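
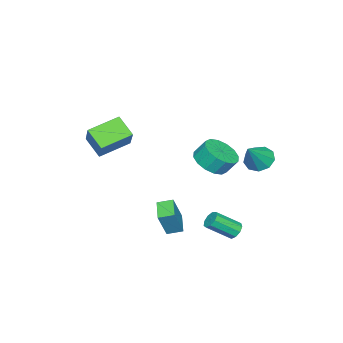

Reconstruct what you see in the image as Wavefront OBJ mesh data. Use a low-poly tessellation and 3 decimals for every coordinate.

v 2.225 -2.764 1.588
v 1.885 -3.808 2.504
v 0.718 -1.751 2.184
v 0.379 -2.796 3.1
v 3.381 -1.884 3.02
v 3.042 -2.929 3.936
v 1.875 -0.872 3.616
v 1.535 -1.916 4.532
v -3.941 3.601 0.208
v -3.313 3.292 -0.388
v -2.679 3.539 1.572
v -3.301 3.921 -0.37
v -3.589 4.4 -0.082
v -4.042 4.506 0.342
v -4.448 4.188 0.704
v -4.617 3.595 0.833
v -4.469 3.006 0.67
v -4.075 2.695 0.29
v -3.618 2.808 -0.127
v 0.765 3.147 2.116
v 1.569 3.817 1.847
v 1.378 4.403 2.734
v 0.575 3.733 3.004
v 1.113 4.033 1.606
v 0.922 4.619 2.494
v 0.564 4.012 1.502
v 0.373 4.598 2.389
v 0.069 3.76 1.563
v -0.122 4.345 2.45
v -0.239 3.343 1.771
v -0.43 3.928 2.659
v -0.278 2.873 2.073
v -0.469 3.459 2.96
v -0.038 2.477 2.386
v -0.229 3.063 3.273
v 0.418 2.261 2.626
v 0.227 2.847 3.514
v 0.967 2.282 2.731
v 0.776 2.868 3.618
v 1.462 2.535 2.67
v 1.271 3.12 3.557
v 1.77 2.952 2.461
v 1.579 3.537 3.349
v 1.809 3.421 2.16
v 1.618 4.007 3.047
v 2.594 1.514 -1.718
v 3.339 1.425 -0.137
v 2.195 2.275 -1.487
v 2.94 2.186 0.094
v 3.6 2.174 -2.154
v 4.345 2.085 -0.573
v 3.201 2.935 -1.923
v 3.946 2.846 -0.342
v 0.437 4.525 -2.891
v 0.625 4.239 -3.36
v 1.45 3.17 -2.378
v 1.263 3.455 -1.909
v 0.882 4.526 -3.263
v 1.707 3.456 -2.282
v 0.931 4.812 -2.993
v 1.756 3.742 -2.011
v 0.749 4.964 -2.675
v 1.574 3.894 -1.693
v 0.421 4.91 -2.458
v 1.246 3.84 -1.476
v 0.101 4.676 -2.443
v 0.926 3.606 -1.462
v -0.062 4.371 -2.638
v 0.764 3.302 -1.657
v 0.009 4.138 -2.952
v 0.834 3.069 -1.97
v 0.28 4.086 -3.237
v 1.106 3.017 -2.255
f 2 4 1
f 5 2 1
f 1 4 3
f 3 5 1
f 2 8 4
f 6 2 5
f 6 8 2
f 4 8 3
f 7 5 3
f 3 8 7
f 7 6 5
f 8 6 7
f 10 9 12
f 10 12 11
f 12 9 13
f 12 13 11
f 13 9 14
f 13 14 11
f 14 9 15
f 14 15 11
f 15 9 16
f 15 16 11
f 16 9 17
f 16 17 11
f 17 9 18
f 17 18 11
f 18 9 19
f 18 19 11
f 19 9 10
f 19 10 11
f 21 20 24
f 21 24 22
f 22 24 25
f 22 25 23
f 24 20 26
f 24 26 25
f 25 26 27
f 25 27 23
f 26 20 28
f 26 28 27
f 27 28 29
f 27 29 23
f 28 20 30
f 28 30 29
f 29 30 31
f 29 31 23
f 30 20 32
f 30 32 31
f 31 32 33
f 31 33 23
f 32 20 34
f 32 34 33
f 33 34 35
f 33 35 23
f 34 20 36
f 34 36 35
f 35 36 37
f 35 37 23
f 36 20 38
f 36 38 37
f 37 38 39
f 37 39 23
f 38 20 40
f 38 40 39
f 39 40 41
f 39 41 23
f 40 20 42
f 40 42 41
f 41 42 43
f 41 43 23
f 42 20 44
f 42 44 43
f 43 44 45
f 43 45 23
f 44 20 21
f 44 21 45
f 45 21 22
f 45 22 23
f 47 49 46
f 50 47 46
f 46 49 48
f 48 50 46
f 47 53 49
f 51 47 50
f 51 53 47
f 49 53 48
f 52 50 48
f 48 53 52
f 52 51 50
f 53 51 52
f 55 54 58
f 55 58 56
f 56 58 59
f 56 59 57
f 58 54 60
f 58 60 59
f 59 60 61
f 59 61 57
f 60 54 62
f 60 62 61
f 61 62 63
f 61 63 57
f 62 54 64
f 62 64 63
f 63 64 65
f 63 65 57
f 64 54 66
f 64 66 65
f 65 66 67
f 65 67 57
f 66 54 68
f 66 68 67
f 67 68 69
f 67 69 57
f 68 54 70
f 68 70 69
f 69 70 71
f 69 71 57
f 70 54 72
f 70 72 71
f 71 72 73
f 71 73 57
f 72 54 55
f 72 55 73
f 73 55 56
f 73 56 57



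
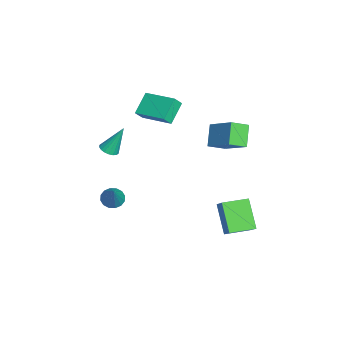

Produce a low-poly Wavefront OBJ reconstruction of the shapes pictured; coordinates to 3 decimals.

v -1.47 -2.982 -4.434
v -0.94 -3.188 -4.842
v -0.27 -2.878 -2.926
v -0.941 -2.826 -4.865
v -1.085 -2.507 -4.774
v -1.331 -2.314 -4.591
v -1.615 -2.301 -4.366
v -1.86 -2.47 -4.159
v -2 -2.777 -4.026
v -1.999 -3.138 -4.002
v -1.855 -3.458 -4.094
v -1.609 -3.65 -4.277
v -1.325 -3.664 -4.502
v -1.08 -3.494 -4.709
v 3.241 3.09 -3.64
v 1.966 2.712 -2.201
v 2.83 4.522 -3.628
v 1.555 4.144 -2.188
v 4.125 3.336 -2.792
v 2.85 2.958 -1.352
v 3.714 4.768 -2.779
v 2.439 4.39 -1.34
v -3.349 -1.318 0.992
v -4.392 -0.74 1.935
v -2.124 0.282 1.367
v -3.167 0.86 2.31
v -3.013 -1.72 1.61
v -4.056 -1.142 2.553
v -1.788 -0.12 1.985
v -2.831 0.458 2.928
v -3.555 2.304 -1.581
v -4.6 2.445 -0.5
v -3.948 3.305 -2.091
v -4.992 3.446 -1.01
v -2.168 3.454 -0.39
v -3.212 3.595 0.691
v -2.56 4.455 -0.9
v -3.605 4.596 0.181
v -2.256 -3.163 -0.873
v -1.708 -2.933 -0.951
v -2.364 -2.337 0.813
v -1.866 -2.744 -1.053
v -2.102 -2.638 -1.12
v -2.369 -2.636 -1.138
v -2.613 -2.738 -1.103
v -2.787 -2.925 -1.023
v -2.855 -3.158 -0.913
v -2.805 -3.393 -0.795
v -2.647 -3.581 -0.693
v -2.411 -3.687 -0.626
v -2.144 -3.689 -0.608
v -1.9 -3.587 -0.643
v -1.726 -3.4 -0.723
v -1.658 -3.167 -0.833
f 2 1 4
f 2 4 3
f 4 1 5
f 4 5 3
f 5 1 6
f 5 6 3
f 6 1 7
f 6 7 3
f 7 1 8
f 7 8 3
f 8 1 9
f 8 9 3
f 9 1 10
f 9 10 3
f 10 1 11
f 10 11 3
f 11 1 12
f 11 12 3
f 12 1 13
f 12 13 3
f 13 1 14
f 13 14 3
f 14 1 2
f 14 2 3
f 16 18 15
f 19 16 15
f 15 18 17
f 17 19 15
f 16 22 18
f 20 16 19
f 20 22 16
f 18 22 17
f 21 19 17
f 17 22 21
f 21 20 19
f 22 20 21
f 24 26 23
f 27 24 23
f 23 26 25
f 25 27 23
f 24 30 26
f 28 24 27
f 28 30 24
f 26 30 25
f 29 27 25
f 25 30 29
f 29 28 27
f 30 28 29
f 32 34 31
f 35 32 31
f 31 34 33
f 33 35 31
f 32 38 34
f 36 32 35
f 36 38 32
f 34 38 33
f 37 35 33
f 33 38 37
f 37 36 35
f 38 36 37
f 40 39 42
f 40 42 41
f 42 39 43
f 42 43 41
f 43 39 44
f 43 44 41
f 44 39 45
f 44 45 41
f 45 39 46
f 45 46 41
f 46 39 47
f 46 47 41
f 47 39 48
f 47 48 41
f 48 39 49
f 48 49 41
f 49 39 50
f 49 50 41
f 50 39 51
f 50 51 41
f 51 39 52
f 51 52 41
f 52 39 53
f 52 53 41
f 53 39 54
f 53 54 41
f 54 39 40
f 54 40 41



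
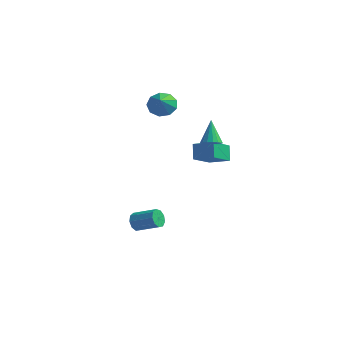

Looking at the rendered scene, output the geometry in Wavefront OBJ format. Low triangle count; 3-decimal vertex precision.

v -1.653 -0.636 -4.238
v -1.402 -1.007 -4.666
v -0.075 -0.796 -4.07
v -0.327 -0.424 -3.642
v -1.403 -0.606 -4.805
v -0.077 -0.395 -4.208
v -1.522 -0.219 -4.678
v -0.195 -0.008 -4.082
v -1.702 -0.027 -4.346
v -0.375 0.184 -3.749
v -1.859 -0.12 -3.963
v -0.533 0.092 -3.366
v -1.92 -0.454 -3.709
v -0.594 -0.242 -3.112
v -1.856 -0.873 -3.703
v -0.53 -0.662 -3.106
v -1.697 -1.181 -3.947
v -0.371 -0.97 -3.35
v -1.518 -1.234 -4.328
v -0.191 -1.023 -3.731
v 1.784 1.458 1.846
v 2.116 1.067 2.177
v 1.336 2.182 3.154
v 2.302 1.286 2.119
v 2.368 1.543 1.999
v 2.301 1.782 1.844
v 2.116 1.946 1.69
v 1.854 1.998 1.571
v 1.576 1.927 1.516
v 1.346 1.748 1.536
v 1.217 1.503 1.627
v 1.217 1.248 1.769
v 1.347 1.04 1.928
v 1.577 0.929 2.069
v 1.855 0.939 2.158
v 0.525 1.657 1.348
v 1.719 1.812 1.752
v 0.633 3.149 0.459
v 1.827 3.303 0.862
v 0.873 1.137 0.518
v 2.067 1.291 0.921
v 0.981 2.628 -0.372
v 2.175 2.783 0.032
v -1.893 2.417 3.402
v -1.274 2.212 2.857
v -1.487 1.583 4.178
v -1.092 2.632 3.215
v -1.285 2.953 3.66
v -1.762 3.022 3.984
v -2.301 2.809 4.036
v -2.648 2.412 3.792
v -2.642 2.018 3.364
v -2.286 1.811 2.955
v -1.745 1.887 2.754
f 2 1 5
f 2 5 3
f 3 5 6
f 3 6 4
f 5 1 7
f 5 7 6
f 6 7 8
f 6 8 4
f 7 1 9
f 7 9 8
f 8 9 10
f 8 10 4
f 9 1 11
f 9 11 10
f 10 11 12
f 10 12 4
f 11 1 13
f 11 13 12
f 12 13 14
f 12 14 4
f 13 1 15
f 13 15 14
f 14 15 16
f 14 16 4
f 15 1 17
f 15 17 16
f 16 17 18
f 16 18 4
f 17 1 19
f 17 19 18
f 18 19 20
f 18 20 4
f 19 1 2
f 19 2 20
f 20 2 3
f 20 3 4
f 22 21 24
f 22 24 23
f 24 21 25
f 24 25 23
f 25 21 26
f 25 26 23
f 26 21 27
f 26 27 23
f 27 21 28
f 27 28 23
f 28 21 29
f 28 29 23
f 29 21 30
f 29 30 23
f 30 21 31
f 30 31 23
f 31 21 32
f 31 32 23
f 32 21 33
f 32 33 23
f 33 21 34
f 33 34 23
f 34 21 35
f 34 35 23
f 35 21 22
f 35 22 23
f 37 39 36
f 40 37 36
f 36 39 38
f 38 40 36
f 37 43 39
f 41 37 40
f 41 43 37
f 39 43 38
f 42 40 38
f 38 43 42
f 42 41 40
f 43 41 42
f 45 44 47
f 45 47 46
f 47 44 48
f 47 48 46
f 48 44 49
f 48 49 46
f 49 44 50
f 49 50 46
f 50 44 51
f 50 51 46
f 51 44 52
f 51 52 46
f 52 44 53
f 52 53 46
f 53 44 54
f 53 54 46
f 54 44 45
f 54 45 46



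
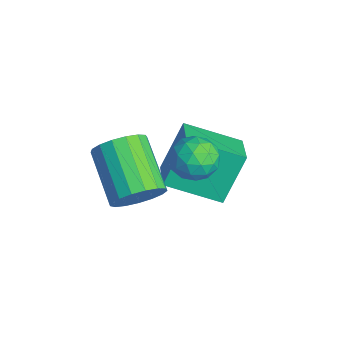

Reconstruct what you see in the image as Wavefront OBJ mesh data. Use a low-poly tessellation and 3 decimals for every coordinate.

v 1.347 -0.868 -3.327
v 0.925 0.04 -1.713
v 2.119 0.82 -4.074
v 1.697 1.728 -2.459
v 2.663 -1.228 -2.781
v 2.241 -0.32 -1.166
v 3.435 0.46 -3.527
v 3.013 1.368 -1.913
v 4.092 -2.448 -1.498
v 4.494 -2.789 -0.781
v 2.749 -2.833 0.175
v 2.348 -2.492 -0.542
v 4.517 -2.368 -0.72
v 2.772 -2.412 0.236
v 4.442 -1.965 -0.837
v 2.698 -2.009 0.119
v 4.288 -1.673 -1.106
v 2.543 -1.717 -0.15
v 4.088 -1.559 -1.465
v 2.344 -1.603 -0.508
v 3.89 -1.648 -1.831
v 2.145 -1.692 -0.874
v 3.738 -1.92 -2.121
v 1.993 -1.964 -1.164
v 3.667 -2.313 -2.268
v 1.922 -2.357 -1.312
v 3.693 -2.738 -2.239
v 1.949 -2.782 -1.283
v 3.811 -3.095 -2.04
v 2.067 -3.139 -1.084
v 3.994 -3.305 -1.717
v 2.249 -3.349 -0.761
v 4.199 -3.318 -1.344
v 2.454 -3.362 -0.388
v 4.379 -3.132 -1.006
v 2.635 -3.176 -0.05
v 2.837 -0.331 -0.4
v 3.42 0.24 -0.556
v 3.58 -1.26 -1.024
v 4.163 -0.689 -1.18
v 4.031 -0.946 -0.401
v 3.572 -0.372 -0.016
v 3.428 -0.648 -1.564
v 2.969 -0.074 -1.179
v 3.785 0.044 -1.276
v 4.158 -0.14 -0.557
v 2.842 -0.88 -1.023
v 3.215 -1.064 -0.304
v 3.063 0.037 -0.423
v 3.937 -1.057 -1.157
v 3.86 -1.207 -0.699
v 4.202 -0.872 -0.79
v 3.152 -0.323 -0.106
v 3.495 0.012 -0.197
v 3.855 -0.685 -0.106
v 3.505 -1.032 -1.383
v 3.848 -0.697 -1.474
v 2.798 -0.148 -0.79
v 3.14 0.187 -0.881
v 3.145 -0.335 -1.474
v 3.62 0.257 -0.938
v 4.057 -0.29 -1.305
v 3.625 -0.266 -1.531
v 3.355 0.072 -1.304
v 3.839 0.148 -0.515
v 4.277 -0.398 -0.882
v 4.199 -0.549 -0.424
v 3.929 -0.211 -0.198
v 4.054 0.033 -0.938
v 2.723 -0.622 -0.698
v 3.161 -1.168 -1.065
v 3.071 -0.809 -1.382
v 2.801 -0.471 -1.156
v 2.943 -0.73 -0.275
v 3.38 -1.277 -0.642
v 3.645 -1.092 -0.276
v 3.375 -0.754 -0.049
v 2.946 -1.053 -0.642
f 2 4 1
f 5 2 1
f 1 4 3
f 3 5 1
f 2 8 4
f 6 2 5
f 6 8 2
f 4 8 3
f 7 5 3
f 3 8 7
f 7 6 5
f 8 6 7
f 10 9 13
f 10 13 11
f 11 13 14
f 11 14 12
f 13 9 15
f 13 15 14
f 14 15 16
f 14 16 12
f 15 9 17
f 15 17 16
f 16 17 18
f 16 18 12
f 17 9 19
f 17 19 18
f 18 19 20
f 18 20 12
f 19 9 21
f 19 21 20
f 20 21 22
f 20 22 12
f 21 9 23
f 21 23 22
f 22 23 24
f 22 24 12
f 23 9 25
f 23 25 24
f 24 25 26
f 24 26 12
f 25 9 27
f 25 27 26
f 26 27 28
f 26 28 12
f 27 9 29
f 27 29 28
f 28 29 30
f 28 30 12
f 29 9 31
f 29 31 30
f 30 31 32
f 30 32 12
f 31 9 33
f 31 33 32
f 32 33 34
f 32 34 12
f 33 9 35
f 33 35 34
f 34 35 36
f 34 36 12
f 35 9 10
f 35 10 36
f 36 10 11
f 36 11 12
f 37 74 53
f 74 48 77
f 53 77 42
f 74 77 53
f 37 53 49
f 53 42 54
f 49 54 38
f 53 54 49
f 37 49 58
f 49 38 59
f 58 59 44
f 49 59 58
f 37 58 70
f 58 44 73
f 70 73 47
f 58 73 70
f 37 70 74
f 70 47 78
f 74 78 48
f 70 78 74
f 38 54 65
f 54 42 68
f 65 68 46
f 54 68 65
f 42 77 55
f 77 48 76
f 55 76 41
f 77 76 55
f 48 78 75
f 78 47 71
f 75 71 39
f 78 71 75
f 47 73 72
f 73 44 60
f 72 60 43
f 73 60 72
f 44 59 64
f 59 38 61
f 64 61 45
f 59 61 64
f 40 66 52
f 66 46 67
f 52 67 41
f 66 67 52
f 40 52 50
f 52 41 51
f 50 51 39
f 52 51 50
f 40 50 57
f 50 39 56
f 57 56 43
f 50 56 57
f 40 57 62
f 57 43 63
f 62 63 45
f 57 63 62
f 40 62 66
f 62 45 69
f 66 69 46
f 62 69 66
f 41 67 55
f 67 46 68
f 55 68 42
f 67 68 55
f 39 51 75
f 51 41 76
f 75 76 48
f 51 76 75
f 43 56 72
f 56 39 71
f 72 71 47
f 56 71 72
f 45 63 64
f 63 43 60
f 64 60 44
f 63 60 64
f 46 69 65
f 69 45 61
f 65 61 38
f 69 61 65



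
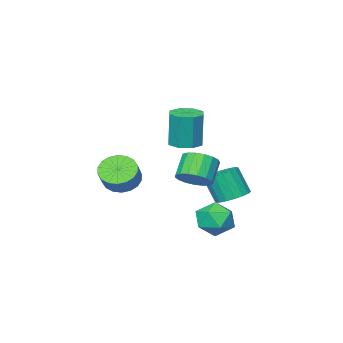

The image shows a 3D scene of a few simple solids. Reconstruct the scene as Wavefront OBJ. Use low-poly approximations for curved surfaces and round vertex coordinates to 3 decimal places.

v 2.398 1.896 1.372
v 3.177 2.304 1.341
v 3.201 2.413 3.378
v 2.422 2.004 3.408
v 2.659 2.734 1.324
v 2.683 2.843 3.361
v 1.989 2.674 1.335
v 2.012 2.783 3.372
v 1.558 2.157 1.367
v 1.581 2.266 3.404
v 1.619 1.487 1.402
v 1.643 1.596 3.439
v 2.137 1.057 1.419
v 2.161 1.166 3.456
v 2.808 1.117 1.408
v 2.831 1.226 3.445
v 3.239 1.634 1.376
v 3.262 1.743 3.413
v -0.436 2.221 -2.824
v 0.444 1.947 -3.095
v 0.715 1.305 -1.566
v -0.164 1.579 -1.296
v 0.51 2.34 -2.942
v 0.781 1.699 -1.413
v 0.388 2.71 -2.765
v 0.66 2.068 -1.237
v 0.104 2.983 -2.601
v 0.375 2.341 -1.072
v -0.287 3.104 -2.48
v -0.016 2.463 -0.951
v -0.708 3.051 -2.428
v -0.437 2.41 -0.899
v -1.075 2.834 -2.454
v -0.804 2.192 -0.925
v -1.315 2.495 -2.554
v -1.044 1.853 -1.025
v -1.381 2.101 -2.707
v -1.11 1.46 -1.178
v -1.26 1.732 -2.883
v -0.988 1.09 -1.355
v -0.975 1.459 -3.048
v -0.704 0.817 -1.519
v -0.584 1.337 -3.169
v -0.313 0.696 -1.64
v -0.163 1.39 -3.221
v 0.108 0.749 -1.692
v 0.204 1.608 -3.195
v 0.475 0.966 -1.666
v 1.802 1.838 -1.23
v 2.546 1.331 -0.869
v 1.701 0.876 0.232
v 0.958 1.382 -0.13
v 2.586 1.747 -0.666
v 1.741 1.291 0.434
v 2.447 2.183 -0.593
v 1.602 1.728 0.508
v 2.159 2.541 -0.665
v 1.314 2.086 0.435
v 1.79 2.737 -0.867
v 0.945 2.282 0.233
v 1.424 2.727 -1.153
v 0.579 2.272 -0.052
v 1.145 2.514 -1.456
v 0.3 2.059 -0.355
v 1.016 2.145 -1.707
v 0.171 1.69 -0.607
v 1.067 1.706 -1.849
v 0.222 1.251 -0.749
v 1.287 1.297 -1.849
v 0.442 0.842 -0.749
v 1.625 1.012 -1.708
v 0.78 0.557 -0.608
v 2.004 0.916 -1.457
v 1.159 0.461 -0.357
v 2.336 1.031 -1.154
v 1.491 0.576 -0.054
v 3.605 -1.555 -1.654
v 4.451 -1.767 -2.184
v 5.18 -1.176 -1.255
v 4.335 -0.965 -0.726
v 4.329 -1.361 -2.346
v 5.058 -0.77 -1.418
v 4.064 -0.993 -2.372
v 4.793 -0.403 -1.443
v 3.708 -0.737 -2.255
v 4.437 -0.147 -1.326
v 3.331 -0.643 -2.019
v 4.06 -0.053 -1.091
v 3.009 -0.73 -1.711
v 3.738 -0.139 -0.783
v 2.805 -0.98 -1.392
v 3.534 -0.389 -0.463
v 2.76 -1.344 -1.125
v 3.489 -0.753 -0.196
v 2.882 -1.75 -0.962
v 3.611 -1.159 -0.034
v 3.147 -2.117 -0.937
v 3.876 -1.527 -0.008
v 3.503 -2.373 -1.054
v 4.232 -1.783 -0.125
v 3.88 -2.467 -1.289
v 4.609 -1.877 -0.361
v 4.202 -2.381 -1.597
v 4.931 -1.79 -0.669
v 4.406 -2.131 -1.917
v 5.135 -1.54 -0.988
v 0.14 2.779 -3.513
v 0.896 3.545 -3.15
v 1.464 1.915 -4.45
v 2.22 2.681 -4.087
v 1.767 1.94 -3.356
v 0.949 2.474 -2.777
v 1.411 2.986 -4.823
v 0.593 3.52 -4.244
v 1.681 3.673 -3.96
v 1.902 3.026 -3.053
v 0.458 2.434 -4.547
v 0.679 1.787 -3.64
f 2 1 5
f 2 5 3
f 3 5 6
f 3 6 4
f 5 1 7
f 5 7 6
f 6 7 8
f 6 8 4
f 7 1 9
f 7 9 8
f 8 9 10
f 8 10 4
f 9 1 11
f 9 11 10
f 10 11 12
f 10 12 4
f 11 1 13
f 11 13 12
f 12 13 14
f 12 14 4
f 13 1 15
f 13 15 14
f 14 15 16
f 14 16 4
f 15 1 17
f 15 17 16
f 16 17 18
f 16 18 4
f 17 1 2
f 17 2 18
f 18 2 3
f 18 3 4
f 20 19 23
f 20 23 21
f 21 23 24
f 21 24 22
f 23 19 25
f 23 25 24
f 24 25 26
f 24 26 22
f 25 19 27
f 25 27 26
f 26 27 28
f 26 28 22
f 27 19 29
f 27 29 28
f 28 29 30
f 28 30 22
f 29 19 31
f 29 31 30
f 30 31 32
f 30 32 22
f 31 19 33
f 31 33 32
f 32 33 34
f 32 34 22
f 33 19 35
f 33 35 34
f 34 35 36
f 34 36 22
f 35 19 37
f 35 37 36
f 36 37 38
f 36 38 22
f 37 19 39
f 37 39 38
f 38 39 40
f 38 40 22
f 39 19 41
f 39 41 40
f 40 41 42
f 40 42 22
f 41 19 43
f 41 43 42
f 42 43 44
f 42 44 22
f 43 19 45
f 43 45 44
f 44 45 46
f 44 46 22
f 45 19 47
f 45 47 46
f 46 47 48
f 46 48 22
f 47 19 20
f 47 20 48
f 48 20 21
f 48 21 22
f 50 49 53
f 50 53 51
f 51 53 54
f 51 54 52
f 53 49 55
f 53 55 54
f 54 55 56
f 54 56 52
f 55 49 57
f 55 57 56
f 56 57 58
f 56 58 52
f 57 49 59
f 57 59 58
f 58 59 60
f 58 60 52
f 59 49 61
f 59 61 60
f 60 61 62
f 60 62 52
f 61 49 63
f 61 63 62
f 62 63 64
f 62 64 52
f 63 49 65
f 63 65 64
f 64 65 66
f 64 66 52
f 65 49 67
f 65 67 66
f 66 67 68
f 66 68 52
f 67 49 69
f 67 69 68
f 68 69 70
f 68 70 52
f 69 49 71
f 69 71 70
f 70 71 72
f 70 72 52
f 71 49 73
f 71 73 72
f 72 73 74
f 72 74 52
f 73 49 75
f 73 75 74
f 74 75 76
f 74 76 52
f 75 49 50
f 75 50 76
f 76 50 51
f 76 51 52
f 78 77 81
f 78 81 79
f 79 81 82
f 79 82 80
f 81 77 83
f 81 83 82
f 82 83 84
f 82 84 80
f 83 77 85
f 83 85 84
f 84 85 86
f 84 86 80
f 85 77 87
f 85 87 86
f 86 87 88
f 86 88 80
f 87 77 89
f 87 89 88
f 88 89 90
f 88 90 80
f 89 77 91
f 89 91 90
f 90 91 92
f 90 92 80
f 91 77 93
f 91 93 92
f 92 93 94
f 92 94 80
f 93 77 95
f 93 95 94
f 94 95 96
f 94 96 80
f 95 77 97
f 95 97 96
f 96 97 98
f 96 98 80
f 97 77 99
f 97 99 98
f 98 99 100
f 98 100 80
f 99 77 101
f 99 101 100
f 100 101 102
f 100 102 80
f 101 77 103
f 101 103 102
f 102 103 104
f 102 104 80
f 103 77 105
f 103 105 104
f 104 105 106
f 104 106 80
f 105 77 78
f 105 78 106
f 106 78 79
f 106 79 80
f 107 118 112
f 107 112 108
f 107 108 114
f 107 114 117
f 107 117 118
f 108 112 116
f 112 118 111
f 118 117 109
f 117 114 113
f 114 108 115
f 110 116 111
f 110 111 109
f 110 109 113
f 110 113 115
f 110 115 116
f 111 116 112
f 109 111 118
f 113 109 117
f 115 113 114
f 116 115 108



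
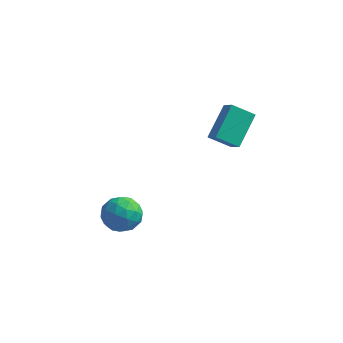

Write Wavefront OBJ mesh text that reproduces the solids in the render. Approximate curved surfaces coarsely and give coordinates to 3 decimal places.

v 2.174 0.758 1.499
v 2.755 0.331 2.003
v 2.261 2.27 2.68
v 2.842 1.843 3.184
v 3.118 1.237 0.816
v 3.699 0.81 1.32
v 3.205 2.749 1.997
v 3.786 2.322 2.501
v -1.977 -1.687 -3.572
v -1.463 -1.051 -4.199
v -0.617 -1.849 -2.621
v -0.103 -1.213 -3.248
v -0.864 -0.849 -2.656
v -1.705 -0.749 -3.243
v -0.375 -2.151 -3.577
v -1.216 -2.051 -4.164
v -0.474 -1.337 -4.202
v -0.776 -0.533 -3.633
v -1.304 -2.367 -3.187
v -1.606 -1.563 -2.618
v -1.84 -1.355 -3.968
v -0.24 -1.545 -2.852
v -0.688 -1.332 -2.503
v -0.386 -0.957 -2.872
v -1.981 -1.178 -3.407
v -1.68 -0.804 -3.775
v -1.327 -0.685 -2.869
v -0.4 -2.096 -3.045
v -0.099 -1.722 -3.413
v -1.694 -1.943 -3.948
v -1.392 -1.568 -4.317
v -0.753 -2.215 -3.951
v -0.956 -1.149 -4.339
v -0.156 -1.244 -3.78
v -0.316 -1.795 -3.973
v -0.811 -1.737 -4.319
v -1.134 -0.676 -4.004
v -0.334 -0.771 -3.446
v -0.781 -0.558 -3.098
v -1.275 -0.499 -3.443
v -0.552 -0.845 -4.006
v -1.746 -2.129 -3.374
v -0.946 -2.224 -2.816
v -0.805 -2.401 -3.377
v -1.299 -2.342 -3.722
v -1.924 -1.656 -3.04
v -1.124 -1.751 -2.481
v -1.269 -1.163 -2.501
v -1.764 -1.105 -2.847
v -1.528 -2.055 -2.814
f 2 4 1
f 5 2 1
f 1 4 3
f 3 5 1
f 2 8 4
f 6 2 5
f 6 8 2
f 4 8 3
f 7 5 3
f 3 8 7
f 7 6 5
f 8 6 7
f 9 46 25
f 46 20 49
f 25 49 14
f 46 49 25
f 9 25 21
f 25 14 26
f 21 26 10
f 25 26 21
f 9 21 30
f 21 10 31
f 30 31 16
f 21 31 30
f 9 30 42
f 30 16 45
f 42 45 19
f 30 45 42
f 9 42 46
f 42 19 50
f 46 50 20
f 42 50 46
f 10 26 37
f 26 14 40
f 37 40 18
f 26 40 37
f 14 49 27
f 49 20 48
f 27 48 13
f 49 48 27
f 20 50 47
f 50 19 43
f 47 43 11
f 50 43 47
f 19 45 44
f 45 16 32
f 44 32 15
f 45 32 44
f 16 31 36
f 31 10 33
f 36 33 17
f 31 33 36
f 12 38 24
f 38 18 39
f 24 39 13
f 38 39 24
f 12 24 22
f 24 13 23
f 22 23 11
f 24 23 22
f 12 22 29
f 22 11 28
f 29 28 15
f 22 28 29
f 12 29 34
f 29 15 35
f 34 35 17
f 29 35 34
f 12 34 38
f 34 17 41
f 38 41 18
f 34 41 38
f 13 39 27
f 39 18 40
f 27 40 14
f 39 40 27
f 11 23 47
f 23 13 48
f 47 48 20
f 23 48 47
f 15 28 44
f 28 11 43
f 44 43 19
f 28 43 44
f 17 35 36
f 35 15 32
f 36 32 16
f 35 32 36
f 18 41 37
f 41 17 33
f 37 33 10
f 41 33 37



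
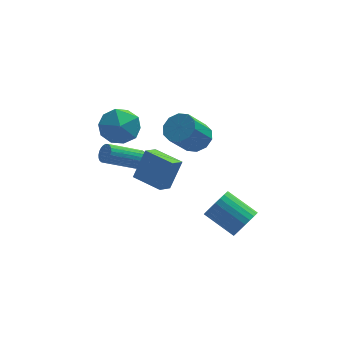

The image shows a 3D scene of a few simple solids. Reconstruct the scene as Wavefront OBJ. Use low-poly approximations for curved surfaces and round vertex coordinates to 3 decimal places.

v 2.14 2.366 2.724
v 2.641 2.845 3.314
v 1.721 2.093 4.706
v 1.22 1.614 4.116
v 2.188 3.152 3.181
v 1.269 2.399 4.573
v 1.717 3.158 2.873
v 0.798 2.406 4.265
v 1.408 2.862 2.509
v 0.488 2.11 3.901
v 1.378 2.377 2.227
v 0.458 1.624 3.619
v 1.639 1.887 2.134
v 0.719 1.135 3.526
v 2.091 1.581 2.267
v 1.172 0.828 3.659
v 2.562 1.574 2.575
v 1.643 0.822 3.967
v 2.872 1.87 2.939
v 1.952 1.118 4.331
v 2.902 2.356 3.221
v 1.982 1.603 4.613
v -2.335 4.17 3.397
v -1.568 4.238 2.411
v -1.592 2.342 3.849
v -0.825 2.41 2.863
v -0.642 3.156 3.85
v -1.101 4.286 3.571
v -2.059 2.294 2.689
v -2.518 3.424 2.41
v -1.397 3.078 1.973
v -0.522 3.611 2.691
v -2.638 2.969 3.569
v -1.763 3.502 4.287
v 3.991 -2.854 0.309
v 4.504 -2.805 1.009
v 3.183 -1.857 1.912
v 2.669 -1.906 1.211
v 4.593 -2.523 0.842
v 3.271 -1.575 1.745
v 4.59 -2.291 0.594
v 3.268 -1.343 1.497
v 4.495 -2.145 0.303
v 3.173 -1.197 1.206
v 4.324 -2.107 0.012
v 3.002 -1.159 0.915
v 4.102 -2.182 -0.233
v 2.78 -1.235 0.669
v 3.863 -2.36 -0.396
v 2.542 -1.413 0.506
v 3.644 -2.613 -0.452
v 2.322 -1.666 0.451
v 3.477 -2.903 -0.392
v 2.156 -1.955 0.511
v 3.389 -3.185 -0.225
v 2.067 -2.237 0.678
v 3.392 -3.417 0.023
v 2.07 -2.469 0.926
v 3.487 -3.563 0.314
v 2.165 -2.615 1.217
v 3.658 -3.601 0.605
v 2.336 -2.653 1.508
v 3.88 -3.525 0.851
v 2.558 -2.578 1.753
v 4.118 -3.347 1.014
v 2.797 -2.4 1.916
v 4.338 -3.094 1.069
v 3.016 -2.147 1.972
v -0.571 3.958 -0.028
v -0.385 4.251 0.437
v -2.144 3.756 1.452
v -2.329 3.462 0.988
v -0.496 4.413 0.324
v -2.254 3.917 1.339
v -0.618 4.506 0.157
v -2.377 4.01 1.173
v -0.733 4.515 -0.037
v -2.492 4.019 0.978
v -0.824 4.439 -0.231
v -2.582 3.943 0.785
v -0.875 4.29 -0.393
v -2.634 3.794 0.622
v -0.881 4.09 -0.5
v -2.639 3.595 0.516
v -0.839 3.871 -0.535
v -2.597 3.375 0.481
v -0.756 3.664 -0.492
v -2.515 3.169 0.523
v -0.646 3.503 -0.379
v -2.404 3.007 0.636
v -0.523 3.41 -0.213
v -2.282 2.914 0.803
v -0.408 3.401 -0.018
v -2.167 2.905 0.997
v -0.318 3.477 0.175
v -2.076 2.981 1.191
v -0.266 3.626 0.338
v -2.025 3.13 1.353
v -0.261 3.825 0.444
v -2.019 3.33 1.46
v -0.303 4.045 0.479
v -2.061 3.549 1.495
v -1.197 -0.929 2.603
v -0.567 -0.434 4.103
v -0.663 -0.301 2.172
v -0.034 0.194 3.672
v -0.006 -2.034 2.468
v 0.623 -1.539 3.968
v 0.527 -1.406 2.037
v 1.157 -0.911 3.537
f 2 1 5
f 2 5 3
f 3 5 6
f 3 6 4
f 5 1 7
f 5 7 6
f 6 7 8
f 6 8 4
f 7 1 9
f 7 9 8
f 8 9 10
f 8 10 4
f 9 1 11
f 9 11 10
f 10 11 12
f 10 12 4
f 11 1 13
f 11 13 12
f 12 13 14
f 12 14 4
f 13 1 15
f 13 15 14
f 14 15 16
f 14 16 4
f 15 1 17
f 15 17 16
f 16 17 18
f 16 18 4
f 17 1 19
f 17 19 18
f 18 19 20
f 18 20 4
f 19 1 21
f 19 21 20
f 20 21 22
f 20 22 4
f 21 1 2
f 21 2 22
f 22 2 3
f 22 3 4
f 23 34 28
f 23 28 24
f 23 24 30
f 23 30 33
f 23 33 34
f 24 28 32
f 28 34 27
f 34 33 25
f 33 30 29
f 30 24 31
f 26 32 27
f 26 27 25
f 26 25 29
f 26 29 31
f 26 31 32
f 27 32 28
f 25 27 34
f 29 25 33
f 31 29 30
f 32 31 24
f 36 35 39
f 36 39 37
f 37 39 40
f 37 40 38
f 39 35 41
f 39 41 40
f 40 41 42
f 40 42 38
f 41 35 43
f 41 43 42
f 42 43 44
f 42 44 38
f 43 35 45
f 43 45 44
f 44 45 46
f 44 46 38
f 45 35 47
f 45 47 46
f 46 47 48
f 46 48 38
f 47 35 49
f 47 49 48
f 48 49 50
f 48 50 38
f 49 35 51
f 49 51 50
f 50 51 52
f 50 52 38
f 51 35 53
f 51 53 52
f 52 53 54
f 52 54 38
f 53 35 55
f 53 55 54
f 54 55 56
f 54 56 38
f 55 35 57
f 55 57 56
f 56 57 58
f 56 58 38
f 57 35 59
f 57 59 58
f 58 59 60
f 58 60 38
f 59 35 61
f 59 61 60
f 60 61 62
f 60 62 38
f 61 35 63
f 61 63 62
f 62 63 64
f 62 64 38
f 63 35 65
f 63 65 64
f 64 65 66
f 64 66 38
f 65 35 67
f 65 67 66
f 66 67 68
f 66 68 38
f 67 35 36
f 67 36 68
f 68 36 37
f 68 37 38
f 70 69 73
f 70 73 71
f 71 73 74
f 71 74 72
f 73 69 75
f 73 75 74
f 74 75 76
f 74 76 72
f 75 69 77
f 75 77 76
f 76 77 78
f 76 78 72
f 77 69 79
f 77 79 78
f 78 79 80
f 78 80 72
f 79 69 81
f 79 81 80
f 80 81 82
f 80 82 72
f 81 69 83
f 81 83 82
f 82 83 84
f 82 84 72
f 83 69 85
f 83 85 84
f 84 85 86
f 84 86 72
f 85 69 87
f 85 87 86
f 86 87 88
f 86 88 72
f 87 69 89
f 87 89 88
f 88 89 90
f 88 90 72
f 89 69 91
f 89 91 90
f 90 91 92
f 90 92 72
f 91 69 93
f 91 93 92
f 92 93 94
f 92 94 72
f 93 69 95
f 93 95 94
f 94 95 96
f 94 96 72
f 95 69 97
f 95 97 96
f 96 97 98
f 96 98 72
f 97 69 99
f 97 99 98
f 98 99 100
f 98 100 72
f 99 69 101
f 99 101 100
f 100 101 102
f 100 102 72
f 101 69 70
f 101 70 102
f 102 70 71
f 102 71 72
f 104 106 103
f 107 104 103
f 103 106 105
f 105 107 103
f 104 110 106
f 108 104 107
f 108 110 104
f 106 110 105
f 109 107 105
f 105 110 109
f 109 108 107
f 110 108 109



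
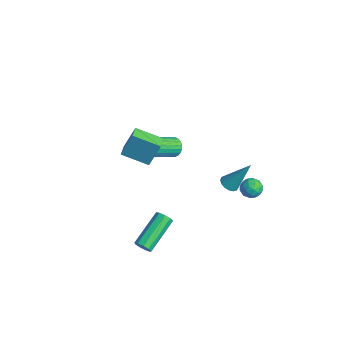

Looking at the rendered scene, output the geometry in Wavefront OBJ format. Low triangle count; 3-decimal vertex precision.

v 3.678 -4.821 -2.571
v 3.954 -4.916 -2.153
v 3.019 -3.234 -1.151
v 2.742 -3.139 -1.569
v 4.126 -4.696 -2.362
v 3.191 -3.014 -1.361
v 4.088 -4.535 -2.669
v 3.153 -2.852 -1.667
v 3.858 -4.507 -2.93
v 2.923 -2.825 -1.928
v 3.543 -4.627 -3.023
v 2.608 -2.944 -2.021
v 3.292 -4.837 -2.904
v 2.357 -3.155 -1.902
v 3.221 -5.04 -2.63
v 2.286 -3.358 -1.628
v 3.363 -5.141 -2.328
v 2.428 -3.458 -1.326
v 3.653 -5.092 -2.139
v 2.718 -3.409 -1.137
v 3.21 0.354 0.169
v 3.743 0.324 0.001
v 3.79 1.266 1.851
v 3.646 0.577 -0.103
v 3.431 0.77 -0.133
v 3.158 0.851 -0.083
v 2.898 0.799 0.035
v 2.722 0.628 0.189
v 2.676 0.383 0.337
v 2.774 0.13 0.44
v 2.988 -0.062 0.471
v 3.262 -0.144 0.421
v 3.521 -0.092 0.303
v 3.698 0.08 0.149
v -4.137 0.718 -3.143
v -3.489 0.84 -3.171
v -3.135 -0.816 -2.185
v -3.783 -0.938 -2.157
v -3.553 0.958 -2.951
v -3.199 -0.699 -1.964
v -3.706 1.039 -2.76
v -3.352 -0.618 -1.774
v -3.924 1.071 -2.627
v -3.57 -0.586 -1.641
v -4.175 1.049 -2.573
v -3.821 -0.607 -1.587
v -4.42 0.977 -2.606
v -4.066 -0.679 -1.62
v -4.622 0.866 -2.721
v -4.268 -0.79 -1.734
v -4.75 0.732 -2.9
v -4.396 -0.924 -1.913
v -4.785 0.596 -3.115
v -4.431 -1.06 -2.129
v -4.721 0.479 -3.336
v -4.367 -1.178 -2.349
v -4.568 0.398 -3.526
v -4.214 -1.259 -2.54
v -4.35 0.366 -3.659
v -3.996 -1.291 -2.673
v -4.099 0.387 -3.713
v -3.745 -1.269 -2.727
v -3.854 0.459 -3.68
v -3.5 -1.197 -2.694
v -3.652 0.57 -3.566
v -3.298 -1.086 -2.579
v -3.524 0.704 -3.387
v -3.17 -0.952 -2.4
v -2.11 -3.191 0.25
v -1.953 -2.571 1.717
v -1.168 -2.005 -0.352
v -1.011 -1.385 1.115
v -1.389 -3.695 0.385
v -1.232 -3.075 1.852
v -0.447 -2.509 -0.217
v -0.29 -1.889 1.25
v 1.251 3.07 -2.498
v 1.868 3.112 -2.764
v 1.352 1.988 -2.436
v 1.969 2.03 -2.702
v 1.853 2.264 -2.081
v 1.79 2.933 -2.12
v 1.43 2.167 -3.08
v 1.367 2.836 -3.119
v 1.979 2.555 -3.123
v 2.24 2.614 -2.506
v 0.98 2.486 -2.694
v 1.241 2.545 -2.077
v 1.55 3.186 -2.636
v 1.67 1.914 -2.564
v 1.601 2.051 -2.199
v 1.964 2.076 -2.355
v 1.505 3.081 -2.258
v 1.867 3.106 -2.414
v 1.858 2.607 -2.013
v 1.353 1.994 -2.786
v 1.715 2.019 -2.942
v 1.256 3.024 -2.845
v 1.619 3.049 -3.001
v 1.362 2.493 -3.187
v 1.978 2.883 -3.004
v 2.038 2.247 -2.967
v 1.721 2.328 -3.19
v 1.684 2.721 -3.212
v 2.132 2.918 -2.641
v 2.191 2.282 -2.604
v 2.123 2.42 -2.24
v 2.086 2.813 -2.262
v 2.197 2.591 -2.852
v 1.029 2.818 -2.596
v 1.088 2.182 -2.559
v 1.134 2.287 -2.938
v 1.097 2.68 -2.96
v 1.182 2.853 -2.233
v 1.242 2.217 -2.196
v 1.536 2.379 -1.988
v 1.499 2.772 -2.01
v 1.023 2.509 -2.348
f 2 1 5
f 2 5 3
f 3 5 6
f 3 6 4
f 5 1 7
f 5 7 6
f 6 7 8
f 6 8 4
f 7 1 9
f 7 9 8
f 8 9 10
f 8 10 4
f 9 1 11
f 9 11 10
f 10 11 12
f 10 12 4
f 11 1 13
f 11 13 12
f 12 13 14
f 12 14 4
f 13 1 15
f 13 15 14
f 14 15 16
f 14 16 4
f 15 1 17
f 15 17 16
f 16 17 18
f 16 18 4
f 17 1 19
f 17 19 18
f 18 19 20
f 18 20 4
f 19 1 2
f 19 2 20
f 20 2 3
f 20 3 4
f 22 21 24
f 22 24 23
f 24 21 25
f 24 25 23
f 25 21 26
f 25 26 23
f 26 21 27
f 26 27 23
f 27 21 28
f 27 28 23
f 28 21 29
f 28 29 23
f 29 21 30
f 29 30 23
f 30 21 31
f 30 31 23
f 31 21 32
f 31 32 23
f 32 21 33
f 32 33 23
f 33 21 34
f 33 34 23
f 34 21 22
f 34 22 23
f 36 35 39
f 36 39 37
f 37 39 40
f 37 40 38
f 39 35 41
f 39 41 40
f 40 41 42
f 40 42 38
f 41 35 43
f 41 43 42
f 42 43 44
f 42 44 38
f 43 35 45
f 43 45 44
f 44 45 46
f 44 46 38
f 45 35 47
f 45 47 46
f 46 47 48
f 46 48 38
f 47 35 49
f 47 49 48
f 48 49 50
f 48 50 38
f 49 35 51
f 49 51 50
f 50 51 52
f 50 52 38
f 51 35 53
f 51 53 52
f 52 53 54
f 52 54 38
f 53 35 55
f 53 55 54
f 54 55 56
f 54 56 38
f 55 35 57
f 55 57 56
f 56 57 58
f 56 58 38
f 57 35 59
f 57 59 58
f 58 59 60
f 58 60 38
f 59 35 61
f 59 61 60
f 60 61 62
f 60 62 38
f 61 35 63
f 61 63 62
f 62 63 64
f 62 64 38
f 63 35 65
f 63 65 64
f 64 65 66
f 64 66 38
f 65 35 67
f 65 67 66
f 66 67 68
f 66 68 38
f 67 35 36
f 67 36 68
f 68 36 37
f 68 37 38
f 70 72 69
f 73 70 69
f 69 72 71
f 71 73 69
f 70 76 72
f 74 70 73
f 74 76 70
f 72 76 71
f 75 73 71
f 71 76 75
f 75 74 73
f 76 74 75
f 77 114 93
f 114 88 117
f 93 117 82
f 114 117 93
f 77 93 89
f 93 82 94
f 89 94 78
f 93 94 89
f 77 89 98
f 89 78 99
f 98 99 84
f 89 99 98
f 77 98 110
f 98 84 113
f 110 113 87
f 98 113 110
f 77 110 114
f 110 87 118
f 114 118 88
f 110 118 114
f 78 94 105
f 94 82 108
f 105 108 86
f 94 108 105
f 82 117 95
f 117 88 116
f 95 116 81
f 117 116 95
f 88 118 115
f 118 87 111
f 115 111 79
f 118 111 115
f 87 113 112
f 113 84 100
f 112 100 83
f 113 100 112
f 84 99 104
f 99 78 101
f 104 101 85
f 99 101 104
f 80 106 92
f 106 86 107
f 92 107 81
f 106 107 92
f 80 92 90
f 92 81 91
f 90 91 79
f 92 91 90
f 80 90 97
f 90 79 96
f 97 96 83
f 90 96 97
f 80 97 102
f 97 83 103
f 102 103 85
f 97 103 102
f 80 102 106
f 102 85 109
f 106 109 86
f 102 109 106
f 81 107 95
f 107 86 108
f 95 108 82
f 107 108 95
f 79 91 115
f 91 81 116
f 115 116 88
f 91 116 115
f 83 96 112
f 96 79 111
f 112 111 87
f 96 111 112
f 85 103 104
f 103 83 100
f 104 100 84
f 103 100 104
f 86 109 105
f 109 85 101
f 105 101 78
f 109 101 105



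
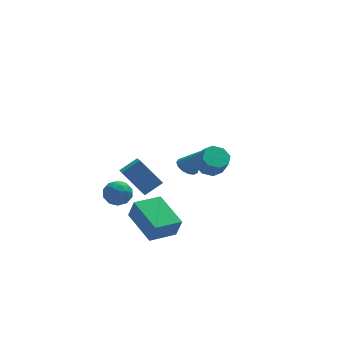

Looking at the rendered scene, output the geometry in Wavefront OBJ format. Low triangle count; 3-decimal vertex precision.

v -4.202 1.492 -0.726
v -3.808 2.087 -1.037
v -3.592 0.693 -1.483
v -3.198 1.288 -1.794
v -3.062 1.073 -1.058
v -3.44 1.568 -0.59
v -3.96 1.212 -1.93
v -4.338 1.707 -1.462
v -3.659 1.914 -1.781
v -3.104 1.828 -1.242
v -4.296 0.952 -1.278
v -3.741 0.866 -0.739
v -4.059 1.86 -0.815
v -3.341 0.92 -1.705
v -3.261 0.794 -1.272
v -3.03 1.144 -1.455
v -3.842 1.555 -0.553
v -3.611 1.904 -0.735
v -3.172 1.308 -0.748
v -3.789 0.876 -1.785
v -3.558 1.225 -1.967
v -4.37 1.636 -1.065
v -4.139 1.986 -1.248
v -4.228 1.472 -1.772
v -3.74 2.108 -1.435
v -3.381 1.638 -1.88
v -3.829 1.594 -1.96
v -4.051 1.884 -1.685
v -3.413 2.057 -1.119
v -3.054 1.587 -1.563
v -2.975 1.461 -1.131
v -3.197 1.752 -0.856
v -3.326 1.956 -1.556
v -4.346 1.193 -0.957
v -3.987 0.723 -1.401
v -4.203 1.028 -1.664
v -4.425 1.319 -1.389
v -4.019 1.142 -0.64
v -3.66 0.672 -1.085
v -3.349 0.896 -0.835
v -3.571 1.186 -0.56
v -4.074 0.824 -0.964
v -2.289 1.829 -1.912
v -3.26 2.594 -0.659
v -2.187 3.157 -2.644
v -3.159 3.922 -1.391
v -1.341 2.078 -1.329
v -2.313 2.843 -0.076
v -1.24 3.406 -2.061
v -2.211 4.171 -0.808
v -2.939 -2.583 -1.951
v -2.71 -2.847 -0.908
v -3.588 -0.757 -1.347
v -3.358 -1.021 -0.304
v -1.562 -2.039 -2.116
v -1.332 -2.303 -1.073
v -2.21 -0.213 -1.512
v -1.981 -0.477 -0.469
v -1.268 -3.086 3.278
v -0.845 -2.72 3.128
v -0.512 -3.434 4.562
v -1.06 -2.546 3.302
v -1.341 -2.543 3.468
v -1.599 -2.714 3.574
v -1.752 -3.002 3.586
v -1.752 -3.317 3.5
v -1.597 -3.559 3.344
v -1.338 -3.651 3.167
v -1.057 -3.564 3.025
v -0.843 -3.325 2.963
v -0.764 -3.01 3.002
v 1.352 3.622 -1.436
v 2.109 3.704 -1.554
v 2.304 3.221 -0.642
v 1.548 3.138 -0.524
v 1.875 4.16 -1.262
v 2.07 3.677 -0.351
v 1.335 4.3 -1.072
v 1.53 3.817 -0.161
v 0.805 4.043 -1.095
v 1 3.56 -0.184
v 0.596 3.539 -1.318
v 0.791 3.056 -0.406
v 0.83 3.083 -1.609
v 1.025 2.6 -0.698
v 1.37 2.943 -1.799
v 1.565 2.46 -0.888
v 1.9 3.2 -1.776
v 2.095 2.717 -0.865
f 1 38 17
f 38 12 41
f 17 41 6
f 38 41 17
f 1 17 13
f 17 6 18
f 13 18 2
f 17 18 13
f 1 13 22
f 13 2 23
f 22 23 8
f 13 23 22
f 1 22 34
f 22 8 37
f 34 37 11
f 22 37 34
f 1 34 38
f 34 11 42
f 38 42 12
f 34 42 38
f 2 18 29
f 18 6 32
f 29 32 10
f 18 32 29
f 6 41 19
f 41 12 40
f 19 40 5
f 41 40 19
f 12 42 39
f 42 11 35
f 39 35 3
f 42 35 39
f 11 37 36
f 37 8 24
f 36 24 7
f 37 24 36
f 8 23 28
f 23 2 25
f 28 25 9
f 23 25 28
f 4 30 16
f 30 10 31
f 16 31 5
f 30 31 16
f 4 16 14
f 16 5 15
f 14 15 3
f 16 15 14
f 4 14 21
f 14 3 20
f 21 20 7
f 14 20 21
f 4 21 26
f 21 7 27
f 26 27 9
f 21 27 26
f 4 26 30
f 26 9 33
f 30 33 10
f 26 33 30
f 5 31 19
f 31 10 32
f 19 32 6
f 31 32 19
f 3 15 39
f 15 5 40
f 39 40 12
f 15 40 39
f 7 20 36
f 20 3 35
f 36 35 11
f 20 35 36
f 9 27 28
f 27 7 24
f 28 24 8
f 27 24 28
f 10 33 29
f 33 9 25
f 29 25 2
f 33 25 29
f 44 46 43
f 47 44 43
f 43 46 45
f 45 47 43
f 44 50 46
f 48 44 47
f 48 50 44
f 46 50 45
f 49 47 45
f 45 50 49
f 49 48 47
f 50 48 49
f 52 54 51
f 55 52 51
f 51 54 53
f 53 55 51
f 52 58 54
f 56 52 55
f 56 58 52
f 54 58 53
f 57 55 53
f 53 58 57
f 57 56 55
f 58 56 57
f 60 59 62
f 60 62 61
f 62 59 63
f 62 63 61
f 63 59 64
f 63 64 61
f 64 59 65
f 64 65 61
f 65 59 66
f 65 66 61
f 66 59 67
f 66 67 61
f 67 59 68
f 67 68 61
f 68 59 69
f 68 69 61
f 69 59 70
f 69 70 61
f 70 59 71
f 70 71 61
f 71 59 60
f 71 60 61
f 73 72 76
f 73 76 74
f 74 76 77
f 74 77 75
f 76 72 78
f 76 78 77
f 77 78 79
f 77 79 75
f 78 72 80
f 78 80 79
f 79 80 81
f 79 81 75
f 80 72 82
f 80 82 81
f 81 82 83
f 81 83 75
f 82 72 84
f 82 84 83
f 83 84 85
f 83 85 75
f 84 72 86
f 84 86 85
f 85 86 87
f 85 87 75
f 86 72 88
f 86 88 87
f 87 88 89
f 87 89 75
f 88 72 73
f 88 73 89
f 89 73 74
f 89 74 75



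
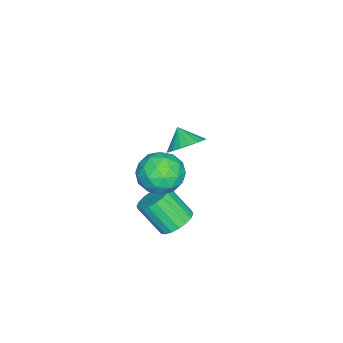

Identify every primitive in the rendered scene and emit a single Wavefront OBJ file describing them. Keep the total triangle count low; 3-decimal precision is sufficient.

v 3.67 0.686 4.253
v 4.392 0.347 3.415
v 2.248 -0.147 3.365
v 2.97 -0.486 2.527
v 3.052 -0.949 3.584
v 3.931 -0.435 4.133
v 2.709 0.635 2.647
v 3.588 1.149 3.196
v 3.798 0.315 2.423
v 4.01 -0.664 3.002
v 2.63 0.864 3.778
v 2.842 -0.115 4.357
v 4.156 0.589 3.912
v 2.484 -0.389 2.868
v 2.533 -0.662 3.489
v 2.957 -0.861 2.997
v 3.885 0.13 4.334
v 4.309 -0.069 3.841
v 3.521 -0.831 3.94
v 2.331 0.269 2.939
v 2.755 0.07 2.446
v 3.683 1.061 3.783
v 4.107 0.862 3.291
v 3.119 1.031 2.84
v 4.231 0.372 2.836
v 3.395 -0.118 2.314
v 3.242 0.541 2.385
v 3.758 0.843 2.708
v 4.355 -0.204 3.176
v 3.52 -0.693 2.655
v 3.568 -0.966 3.276
v 4.084 -0.663 3.598
v 4.007 -0.222 2.593
v 3.12 0.893 4.125
v 2.285 0.404 3.604
v 2.556 0.863 3.182
v 3.072 1.166 3.504
v 3.245 0.318 4.466
v 2.409 -0.172 3.944
v 2.882 -0.643 4.072
v 3.398 -0.341 4.395
v 2.633 0.422 4.187
v 2.146 0.394 -1.136
v 2.845 -0.07 -1.488
v 2.773 -1.218 -0.116
v 2.074 -0.754 0.236
v 3.028 0.202 -1.25
v 2.956 -0.946 0.121
v 3.036 0.512 -0.99
v 2.965 -0.635 0.382
v 2.868 0.799 -0.759
v 2.796 -0.349 0.613
v 2.557 1.006 -0.602
v 2.485 -0.142 0.769
v 2.164 1.091 -0.551
v 2.093 -0.057 0.82
v 1.768 1.038 -0.616
v 1.696 -0.109 0.755
v 1.447 0.858 -0.784
v 1.375 -0.29 0.588
v 1.264 0.586 -1.021
v 1.192 -0.562 0.35
v 1.255 0.275 -1.282
v 1.184 -0.872 0.09
v 1.424 -0.011 -1.513
v 1.352 -1.159 -0.141
v 1.735 -0.218 -1.669
v 1.663 -1.366 -0.298
v 2.127 -0.303 -1.72
v 2.056 -1.451 -0.349
v 2.524 -0.251 -1.655
v 2.452 -1.398 -0.284
v -2.214 -0.792 0.284
v -1.374 -0.765 0.808
v -2.686 -1.428 1.076
v -1.594 -0.414 0.958
v -1.937 -0.138 0.974
v -2.335 0.008 0.854
v -2.709 -0.004 0.622
v -2.984 -0.172 0.322
v -3.107 -0.463 0.015
v -3.053 -0.819 -0.239
v -2.833 -1.17 -0.389
v -2.49 -1.446 -0.406
v -2.092 -1.592 -0.286
v -1.718 -1.58 -0.053
v -1.443 -1.412 0.247
v -1.32 -1.121 0.554
f 1 38 17
f 38 12 41
f 17 41 6
f 38 41 17
f 1 17 13
f 17 6 18
f 13 18 2
f 17 18 13
f 1 13 22
f 13 2 23
f 22 23 8
f 13 23 22
f 1 22 34
f 22 8 37
f 34 37 11
f 22 37 34
f 1 34 38
f 34 11 42
f 38 42 12
f 34 42 38
f 2 18 29
f 18 6 32
f 29 32 10
f 18 32 29
f 6 41 19
f 41 12 40
f 19 40 5
f 41 40 19
f 12 42 39
f 42 11 35
f 39 35 3
f 42 35 39
f 11 37 36
f 37 8 24
f 36 24 7
f 37 24 36
f 8 23 28
f 23 2 25
f 28 25 9
f 23 25 28
f 4 30 16
f 30 10 31
f 16 31 5
f 30 31 16
f 4 16 14
f 16 5 15
f 14 15 3
f 16 15 14
f 4 14 21
f 14 3 20
f 21 20 7
f 14 20 21
f 4 21 26
f 21 7 27
f 26 27 9
f 21 27 26
f 4 26 30
f 26 9 33
f 30 33 10
f 26 33 30
f 5 31 19
f 31 10 32
f 19 32 6
f 31 32 19
f 3 15 39
f 15 5 40
f 39 40 12
f 15 40 39
f 7 20 36
f 20 3 35
f 36 35 11
f 20 35 36
f 9 27 28
f 27 7 24
f 28 24 8
f 27 24 28
f 10 33 29
f 33 9 25
f 29 25 2
f 33 25 29
f 44 43 47
f 44 47 45
f 45 47 48
f 45 48 46
f 47 43 49
f 47 49 48
f 48 49 50
f 48 50 46
f 49 43 51
f 49 51 50
f 50 51 52
f 50 52 46
f 51 43 53
f 51 53 52
f 52 53 54
f 52 54 46
f 53 43 55
f 53 55 54
f 54 55 56
f 54 56 46
f 55 43 57
f 55 57 56
f 56 57 58
f 56 58 46
f 57 43 59
f 57 59 58
f 58 59 60
f 58 60 46
f 59 43 61
f 59 61 60
f 60 61 62
f 60 62 46
f 61 43 63
f 61 63 62
f 62 63 64
f 62 64 46
f 63 43 65
f 63 65 64
f 64 65 66
f 64 66 46
f 65 43 67
f 65 67 66
f 66 67 68
f 66 68 46
f 67 43 69
f 67 69 68
f 68 69 70
f 68 70 46
f 69 43 71
f 69 71 70
f 70 71 72
f 70 72 46
f 71 43 44
f 71 44 72
f 72 44 45
f 72 45 46
f 74 73 76
f 74 76 75
f 76 73 77
f 76 77 75
f 77 73 78
f 77 78 75
f 78 73 79
f 78 79 75
f 79 73 80
f 79 80 75
f 80 73 81
f 80 81 75
f 81 73 82
f 81 82 75
f 82 73 83
f 82 83 75
f 83 73 84
f 83 84 75
f 84 73 85
f 84 85 75
f 85 73 86
f 85 86 75
f 86 73 87
f 86 87 75
f 87 73 88
f 87 88 75
f 88 73 74
f 88 74 75



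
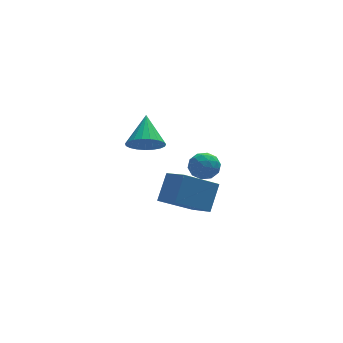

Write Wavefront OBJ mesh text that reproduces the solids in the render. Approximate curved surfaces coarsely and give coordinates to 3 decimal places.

v 2.497 -1.818 1.627
v 3.083 -1.691 2.053
v 2.957 -2.869 1.307
v 3.543 -2.742 1.733
v 2.885 -2.865 2.039
v 2.601 -2.216 2.237
v 3.439 -2.344 1.123
v 3.155 -1.695 1.321
v 3.665 -2.016 1.742
v 3.323 -2.339 2.308
v 2.717 -2.221 1.052
v 2.375 -2.544 1.618
v 2.75 -1.662 1.868
v 3.29 -2.898 1.492
v 2.904 -2.97 1.672
v 3.248 -2.896 1.922
v 2.466 -1.971 1.976
v 2.811 -1.896 2.227
v 2.695 -2.587 2.219
v 3.229 -2.664 1.133
v 3.574 -2.589 1.384
v 2.792 -1.664 1.438
v 3.136 -1.59 1.688
v 3.345 -1.973 1.141
v 3.437 -1.779 1.936
v 3.707 -2.397 1.748
v 3.646 -2.163 1.389
v 3.479 -1.781 1.505
v 3.235 -1.968 2.269
v 3.506 -2.586 2.081
v 3.119 -2.659 2.26
v 2.952 -2.277 2.377
v 3.578 -2.159 2.086
v 2.534 -1.974 1.279
v 2.805 -2.592 1.091
v 3.088 -2.283 0.983
v 2.921 -1.901 1.1
v 2.333 -2.163 1.612
v 2.603 -2.781 1.424
v 2.561 -2.779 1.855
v 2.394 -2.397 1.971
v 2.462 -2.401 1.274
v 1.716 3.027 -0.162
v 2.452 3.239 -0.671
v 2.064 4.373 0.902
v 2.176 3.444 -0.84
v 1.821 3.577 -0.892
v 1.448 3.615 -0.817
v 1.121 3.551 -0.629
v 0.897 3.397 -0.36
v 0.814 3.179 -0.057
v 0.887 2.934 0.228
v 1.104 2.706 0.446
v 1.426 2.533 0.559
v 1.798 2.446 0.547
v 2.156 2.459 0.413
v 2.438 2.571 0.179
v 2.595 2.761 -0.113
v 2.6 2.997 -0.414
v 3.657 -0.985 -2.254
v 2.044 -1.103 -1.297
v 3.178 0.277 -2.907
v 1.564 0.16 -1.949
v 4.276 -0.16 -1.111
v 2.662 -0.277 -0.153
v 3.796 1.103 -1.763
v 2.183 0.985 -0.806
f 1 38 17
f 38 12 41
f 17 41 6
f 38 41 17
f 1 17 13
f 17 6 18
f 13 18 2
f 17 18 13
f 1 13 22
f 13 2 23
f 22 23 8
f 13 23 22
f 1 22 34
f 22 8 37
f 34 37 11
f 22 37 34
f 1 34 38
f 34 11 42
f 38 42 12
f 34 42 38
f 2 18 29
f 18 6 32
f 29 32 10
f 18 32 29
f 6 41 19
f 41 12 40
f 19 40 5
f 41 40 19
f 12 42 39
f 42 11 35
f 39 35 3
f 42 35 39
f 11 37 36
f 37 8 24
f 36 24 7
f 37 24 36
f 8 23 28
f 23 2 25
f 28 25 9
f 23 25 28
f 4 30 16
f 30 10 31
f 16 31 5
f 30 31 16
f 4 16 14
f 16 5 15
f 14 15 3
f 16 15 14
f 4 14 21
f 14 3 20
f 21 20 7
f 14 20 21
f 4 21 26
f 21 7 27
f 26 27 9
f 21 27 26
f 4 26 30
f 26 9 33
f 30 33 10
f 26 33 30
f 5 31 19
f 31 10 32
f 19 32 6
f 31 32 19
f 3 15 39
f 15 5 40
f 39 40 12
f 15 40 39
f 7 20 36
f 20 3 35
f 36 35 11
f 20 35 36
f 9 27 28
f 27 7 24
f 28 24 8
f 27 24 28
f 10 33 29
f 33 9 25
f 29 25 2
f 33 25 29
f 44 43 46
f 44 46 45
f 46 43 47
f 46 47 45
f 47 43 48
f 47 48 45
f 48 43 49
f 48 49 45
f 49 43 50
f 49 50 45
f 50 43 51
f 50 51 45
f 51 43 52
f 51 52 45
f 52 43 53
f 52 53 45
f 53 43 54
f 53 54 45
f 54 43 55
f 54 55 45
f 55 43 56
f 55 56 45
f 56 43 57
f 56 57 45
f 57 43 58
f 57 58 45
f 58 43 59
f 58 59 45
f 59 43 44
f 59 44 45
f 61 63 60
f 64 61 60
f 60 63 62
f 62 64 60
f 61 67 63
f 65 61 64
f 65 67 61
f 63 67 62
f 66 64 62
f 62 67 66
f 66 65 64
f 67 65 66



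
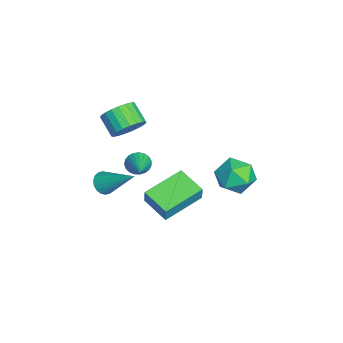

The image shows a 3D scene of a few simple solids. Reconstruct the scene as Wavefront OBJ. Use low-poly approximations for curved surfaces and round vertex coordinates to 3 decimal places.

v 0.223 -2.63 -2.202
v 0.806 -2.77 -2.453
v 1.137 -1.19 -0.878
v 0.713 -2.555 -2.622
v 0.523 -2.355 -2.709
v 0.274 -2.209 -2.695
v 0.014 -2.147 -2.584
v -0.204 -2.18 -2.397
v -0.338 -2.303 -2.172
v -0.361 -2.49 -1.952
v -0.268 -2.705 -1.782
v -0.078 -2.905 -1.696
v 0.172 -3.051 -1.71
v 0.431 -3.113 -1.821
v 0.65 -3.08 -2.008
v 0.783 -2.958 -2.233
v 0.936 0.91 -1.223
v 1.248 0.931 -0.336
v 2.017 1.868 -1.627
v 2.329 1.889 -0.74
v 2.231 -0.729 -1.64
v 2.543 -0.708 -0.753
v 3.312 0.229 -2.044
v 3.624 0.25 -1.157
v 0.372 -1.425 1.872
v 0.999 -1.686 2.432
v 0.176 -2.216 3.107
v -0.452 -1.955 2.548
v 0.903 -1.361 2.57
v 0.08 -1.891 3.246
v 0.716 -1.047 2.588
v -0.107 -1.577 3.264
v 0.469 -0.798 2.482
v -0.354 -1.329 3.158
v 0.205 -0.658 2.271
v -0.618 -1.189 2.947
v -0.03 -0.651 1.991
v -0.853 -1.181 2.667
v -0.195 -0.777 1.69
v -1.019 -1.307 2.366
v -0.263 -1.015 1.42
v -1.086 -1.546 2.096
v -0.221 -1.324 1.229
v -1.044 -1.855 1.905
v -0.076 -1.651 1.149
v -0.9 -2.181 1.825
v 0.146 -1.938 1.194
v -0.678 -2.469 1.87
v 0.407 -2.137 1.356
v -0.416 -2.667 2.032
v 0.662 -2.212 1.607
v -0.162 -2.743 2.283
v 0.867 -2.152 1.905
v 0.043 -2.682 2.58
v 0.986 -1.965 2.196
v 0.163 -2.496 2.872
v -2.209 4.002 -2.929
v -1.303 4.514 -3.329
v -1.257 2.486 -2.711
v -0.351 2.998 -3.111
v -0.764 3.291 -2.118
v -1.352 4.228 -2.253
v -1.208 2.772 -3.787
v -1.796 3.709 -3.922
v -0.684 3.753 -3.859
v -0.41 4.074 -2.828
v -2.15 2.926 -3.212
v -1.876 3.247 -2.181
v 2.597 -0.983 1.374
v 2.825 -1.375 0.965
v 4.163 -0.877 2.146
v 2.865 -1.151 0.852
v 2.859 -0.898 0.83
v 2.808 -0.66 0.901
v 2.72 -0.478 1.054
v 2.611 -0.384 1.263
v 2.499 -0.392 1.49
v 2.404 -0.503 1.698
v 2.343 -0.697 1.849
v 2.325 -0.941 1.918
v 2.355 -1.192 1.893
v 2.426 -1.406 1.779
v 2.527 -1.548 1.594
v 2.639 -1.592 1.371
v 2.745 -1.53 1.149
f 2 1 4
f 2 4 3
f 4 1 5
f 4 5 3
f 5 1 6
f 5 6 3
f 6 1 7
f 6 7 3
f 7 1 8
f 7 8 3
f 8 1 9
f 8 9 3
f 9 1 10
f 9 10 3
f 10 1 11
f 10 11 3
f 11 1 12
f 11 12 3
f 12 1 13
f 12 13 3
f 13 1 14
f 13 14 3
f 14 1 15
f 14 15 3
f 15 1 16
f 15 16 3
f 16 1 2
f 16 2 3
f 18 20 17
f 21 18 17
f 17 20 19
f 19 21 17
f 18 24 20
f 22 18 21
f 22 24 18
f 20 24 19
f 23 21 19
f 19 24 23
f 23 22 21
f 24 22 23
f 26 25 29
f 26 29 27
f 27 29 30
f 27 30 28
f 29 25 31
f 29 31 30
f 30 31 32
f 30 32 28
f 31 25 33
f 31 33 32
f 32 33 34
f 32 34 28
f 33 25 35
f 33 35 34
f 34 35 36
f 34 36 28
f 35 25 37
f 35 37 36
f 36 37 38
f 36 38 28
f 37 25 39
f 37 39 38
f 38 39 40
f 38 40 28
f 39 25 41
f 39 41 40
f 40 41 42
f 40 42 28
f 41 25 43
f 41 43 42
f 42 43 44
f 42 44 28
f 43 25 45
f 43 45 44
f 44 45 46
f 44 46 28
f 45 25 47
f 45 47 46
f 46 47 48
f 46 48 28
f 47 25 49
f 47 49 48
f 48 49 50
f 48 50 28
f 49 25 51
f 49 51 50
f 50 51 52
f 50 52 28
f 51 25 53
f 51 53 52
f 52 53 54
f 52 54 28
f 53 25 55
f 53 55 54
f 54 55 56
f 54 56 28
f 55 25 26
f 55 26 56
f 56 26 27
f 56 27 28
f 57 68 62
f 57 62 58
f 57 58 64
f 57 64 67
f 57 67 68
f 58 62 66
f 62 68 61
f 68 67 59
f 67 64 63
f 64 58 65
f 60 66 61
f 60 61 59
f 60 59 63
f 60 63 65
f 60 65 66
f 61 66 62
f 59 61 68
f 63 59 67
f 65 63 64
f 66 65 58
f 70 69 72
f 70 72 71
f 72 69 73
f 72 73 71
f 73 69 74
f 73 74 71
f 74 69 75
f 74 75 71
f 75 69 76
f 75 76 71
f 76 69 77
f 76 77 71
f 77 69 78
f 77 78 71
f 78 69 79
f 78 79 71
f 79 69 80
f 79 80 71
f 80 69 81
f 80 81 71
f 81 69 82
f 81 82 71
f 82 69 83
f 82 83 71
f 83 69 84
f 83 84 71
f 84 69 85
f 84 85 71
f 85 69 70
f 85 70 71



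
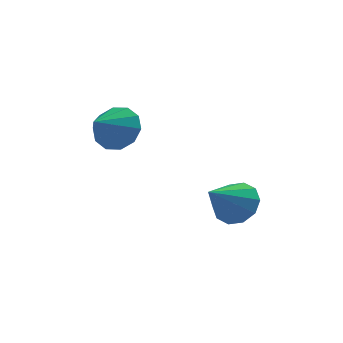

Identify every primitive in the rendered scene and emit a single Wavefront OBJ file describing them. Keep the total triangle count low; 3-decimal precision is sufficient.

v -2.489 0.222 0.548
v -2.137 0.531 1.352
v -3.191 -0.762 1.232
v -2.629 0.812 1.253
v -3.067 0.869 0.885
v -3.284 0.678 0.388
v -3.197 0.314 -0.048
v -2.84 -0.086 -0.256
v -2.349 -0.367 -0.158
v -1.911 -0.424 0.21
v -1.694 -0.233 0.707
v -1.78 0.131 1.143
v 1.375 -0.229 -2.659
v 1.97 -0.906 -2.786
v 0.445 -1.231 -1.681
v 2.132 -0.614 -2.333
v 2.005 -0.176 -2.004
v 1.637 0.242 -1.926
v 1.169 0.48 -2.127
v 0.779 0.447 -2.532
v 0.617 0.156 -2.984
v 0.745 -0.283 -3.313
v 1.113 -0.701 -3.391
v 1.581 -0.939 -3.19
f 2 1 4
f 2 4 3
f 4 1 5
f 4 5 3
f 5 1 6
f 5 6 3
f 6 1 7
f 6 7 3
f 7 1 8
f 7 8 3
f 8 1 9
f 8 9 3
f 9 1 10
f 9 10 3
f 10 1 11
f 10 11 3
f 11 1 12
f 11 12 3
f 12 1 2
f 12 2 3
f 14 13 16
f 14 16 15
f 16 13 17
f 16 17 15
f 17 13 18
f 17 18 15
f 18 13 19
f 18 19 15
f 19 13 20
f 19 20 15
f 20 13 21
f 20 21 15
f 21 13 22
f 21 22 15
f 22 13 23
f 22 23 15
f 23 13 24
f 23 24 15
f 24 13 14
f 24 14 15



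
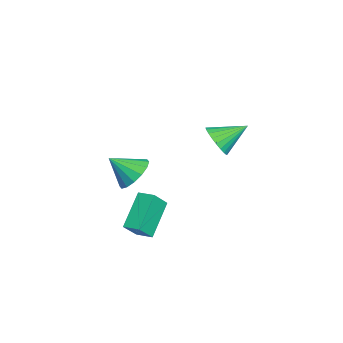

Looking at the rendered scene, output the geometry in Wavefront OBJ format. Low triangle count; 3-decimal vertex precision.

v -0.132 -1.46 -2.862
v 0.749 -1.082 -2.365
v -0.208 -2.68 -1.798
v 0.32 -0.831 -2.109
v -0.231 -0.75 -2.055
v -0.755 -0.858 -2.217
v -1.112 -1.128 -2.552
v -1.206 -1.487 -2.97
v -1.013 -1.839 -3.359
v -0.584 -2.089 -3.615
v -0.033 -2.171 -3.669
v 0.491 -2.062 -3.507
v 0.848 -1.792 -3.172
v 0.942 -1.433 -2.754
v 4.101 2.353 1.968
v 4.483 1.988 2.708
v 3.819 3.767 2.812
v 4.765 2.137 2.552
v 4.945 2.32 2.306
v 4.997 2.507 2.009
v 4.912 2.672 1.706
v 4.704 2.787 1.443
v 4.404 2.837 1.259
v 4.058 2.813 1.184
v 3.718 2.719 1.228
v 3.437 2.57 1.384
v 3.257 2.387 1.63
v 3.205 2.199 1.927
v 3.289 2.035 2.23
v 3.498 1.919 2.493
v 3.798 1.87 2.677
v 4.144 1.894 2.752
v 1.604 -0.633 -3.613
v 2.274 -1.227 -2.63
v 2.085 0.128 -3.482
v 2.756 -0.466 -2.499
v 3.064 -1.314 -5.021
v 3.735 -1.908 -4.038
v 3.546 -0.553 -4.89
v 4.216 -1.147 -3.907
f 2 1 4
f 2 4 3
f 4 1 5
f 4 5 3
f 5 1 6
f 5 6 3
f 6 1 7
f 6 7 3
f 7 1 8
f 7 8 3
f 8 1 9
f 8 9 3
f 9 1 10
f 9 10 3
f 10 1 11
f 10 11 3
f 11 1 12
f 11 12 3
f 12 1 13
f 12 13 3
f 13 1 14
f 13 14 3
f 14 1 2
f 14 2 3
f 16 15 18
f 16 18 17
f 18 15 19
f 18 19 17
f 19 15 20
f 19 20 17
f 20 15 21
f 20 21 17
f 21 15 22
f 21 22 17
f 22 15 23
f 22 23 17
f 23 15 24
f 23 24 17
f 24 15 25
f 24 25 17
f 25 15 26
f 25 26 17
f 26 15 27
f 26 27 17
f 27 15 28
f 27 28 17
f 28 15 29
f 28 29 17
f 29 15 30
f 29 30 17
f 30 15 31
f 30 31 17
f 31 15 32
f 31 32 17
f 32 15 16
f 32 16 17
f 34 36 33
f 37 34 33
f 33 36 35
f 35 37 33
f 34 40 36
f 38 34 37
f 38 40 34
f 36 40 35
f 39 37 35
f 35 40 39
f 39 38 37
f 40 38 39



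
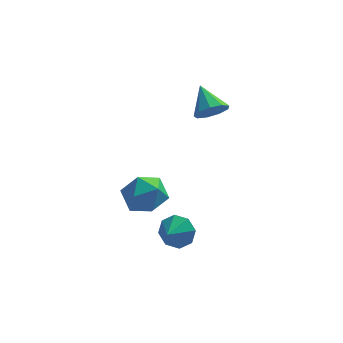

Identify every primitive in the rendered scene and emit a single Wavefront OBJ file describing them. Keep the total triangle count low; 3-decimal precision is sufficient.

v 0.137 -3.378 -2.941
v 0.664 -3.173 -2.177
v -0.297 -4.282 -2.399
v 0.013 -2.85 -2.161
v -0.565 -2.836 -2.602
v -0.732 -3.14 -3.241
v -0.389 -3.583 -3.705
v 0.262 -3.906 -3.721
v 0.84 -3.92 -3.28
v 1.007 -3.616 -2.641
v 1.719 2.349 1.289
v 2.1 2.949 0.705
v 1.141 3.651 2.251
v 1.51 2.819 0.526
v 1.019 2.469 0.705
v 0.855 2.062 1.157
v 1.096 1.79 1.67
v 1.628 1.779 2.006
v 2.203 2.034 2.005
v 2.552 2.437 1.67
v 2.511 2.798 1.156
v -0.869 -2.205 -1.023
v -0.219 -3.152 -0.679
v -2.461 -3.028 -0.281
v -1.811 -3.975 0.063
v -1.657 -2.915 0.601
v -0.673 -2.406 0.142
v -2.007 -3.774 -1.102
v -1.023 -3.265 -1.561
v -0.922 -4.121 -0.728
v -0.706 -3.59 0.325
v -1.974 -2.59 -1.285
v -1.758 -2.059 -0.232
f 2 1 4
f 2 4 3
f 4 1 5
f 4 5 3
f 5 1 6
f 5 6 3
f 6 1 7
f 6 7 3
f 7 1 8
f 7 8 3
f 8 1 9
f 8 9 3
f 9 1 10
f 9 10 3
f 10 1 2
f 10 2 3
f 12 11 14
f 12 14 13
f 14 11 15
f 14 15 13
f 15 11 16
f 15 16 13
f 16 11 17
f 16 17 13
f 17 11 18
f 17 18 13
f 18 11 19
f 18 19 13
f 19 11 20
f 19 20 13
f 20 11 21
f 20 21 13
f 21 11 12
f 21 12 13
f 22 33 27
f 22 27 23
f 22 23 29
f 22 29 32
f 22 32 33
f 23 27 31
f 27 33 26
f 33 32 24
f 32 29 28
f 29 23 30
f 25 31 26
f 25 26 24
f 25 24 28
f 25 28 30
f 25 30 31
f 26 31 27
f 24 26 33
f 28 24 32
f 30 28 29
f 31 30 23



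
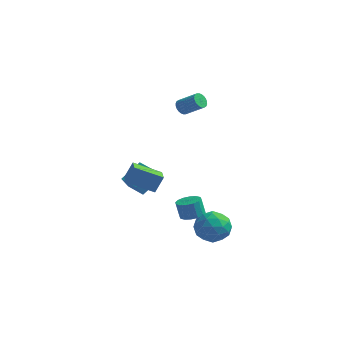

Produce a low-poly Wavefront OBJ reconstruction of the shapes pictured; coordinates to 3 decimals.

v 1.763 -2.173 -3.558
v 2.393 -2.256 -4.499
v 1.727 -4.004 -3.421
v 2.357 -4.087 -4.362
v 2.813 -3.673 -3.408
v 2.835 -2.541 -3.493
v 1.285 -3.719 -4.427
v 1.307 -2.587 -4.512
v 2.097 -3.211 -5.036
v 3.042 -3.183 -4.407
v 1.078 -3.077 -3.513
v 2.023 -3.049 -2.884
v 2.081 -2.053 -4.041
v 2.039 -4.207 -3.879
v 2.307 -3.963 -3.319
v 2.677 -4.012 -3.872
v 2.341 -2.221 -3.449
v 2.711 -2.27 -4.002
v 2.958 -3.103 -3.361
v 1.409 -3.99 -3.918
v 1.779 -4.039 -4.471
v 1.443 -2.248 -4.048
v 1.813 -2.297 -4.601
v 1.162 -3.157 -4.559
v 2.278 -2.664 -4.91
v 2.256 -3.741 -4.829
v 1.626 -3.524 -4.867
v 1.639 -2.859 -4.917
v 2.833 -2.647 -4.539
v 2.812 -3.724 -4.459
v 3.08 -3.48 -3.898
v 3.093 -2.815 -3.948
v 2.659 -3.209 -4.855
v 1.308 -2.536 -3.461
v 1.287 -3.613 -3.381
v 1.027 -3.445 -3.972
v 1.04 -2.78 -4.022
v 1.864 -2.519 -3.091
v 1.842 -3.596 -3.01
v 2.481 -3.401 -3.003
v 2.494 -2.736 -3.053
v 1.461 -3.051 -3.065
v -0.93 -4.372 -0.856
v -2.499 -4.806 -0.088
v -1.376 -3.34 -1.182
v -2.945 -3.775 -0.414
v -0.575 -3.905 0.134
v -2.144 -4.34 0.902
v -1.021 -2.874 -0.192
v -2.59 -3.308 0.576
v -0.945 0.56 3.161
v -0.694 0.948 2.88
v 0.455 0.827 3.738
v 0.205 0.44 4.019
v -0.793 1.061 3.028
v 0.357 0.941 3.886
v -0.915 1.098 3.196
v 0.235 0.978 4.054
v -1.041 1.054 3.358
v 0.109 0.933 4.217
v -1.152 0.934 3.491
v -0.003 0.813 4.35
v -1.232 0.757 3.573
v -0.083 0.637 4.432
v -1.269 0.55 3.593
v -0.119 0.43 4.451
v -1.256 0.345 3.547
v -0.106 0.225 4.405
v -1.195 0.173 3.442
v -0.046 0.052 4.3
v -1.097 0.059 3.294
v 0.053 -0.061 4.152
v -0.975 0.022 3.126
v 0.175 -0.098 3.984
v -0.849 0.067 2.963
v 0.301 -0.054 3.822
v -0.737 0.187 2.83
v 0.412 0.066 3.689
v -0.657 0.363 2.748
v 0.492 0.243 3.607
v -0.621 0.57 2.729
v 0.529 0.45 3.587
v -0.634 0.775 2.775
v 0.516 0.655 3.633
v -3.884 -0.518 -3.553
v -4.133 -0.986 -2.647
v -3.166 0.672 -2.741
v -3.415 0.204 -1.835
v -2.745 -1.184 -3.585
v -2.994 -1.652 -2.679
v -2.027 0.006 -2.773
v -2.276 -0.462 -1.867
v 0.785 -2.843 -3.436
v 1.338 -2.328 -3.352
v 1.027 -2.161 -2.321
v 0.475 -2.677 -2.404
v 1.026 -2.123 -3.479
v 0.715 -1.957 -2.448
v 0.65 -2.112 -3.594
v 0.339 -1.946 -2.563
v 0.31 -2.297 -3.667
v -0.001 -2.131 -2.635
v 0.098 -2.628 -3.678
v -0.213 -2.462 -2.646
v 0.07 -3.016 -3.624
v -0.241 -2.85 -2.592
v 0.233 -3.359 -3.519
v -0.078 -3.192 -2.488
v 0.545 -3.563 -3.392
v 0.234 -3.397 -2.361
v 0.921 -3.574 -3.277
v 0.61 -3.408 -2.246
v 1.261 -3.389 -3.205
v 0.95 -3.223 -2.173
v 1.473 -3.058 -3.194
v 1.162 -2.892 -2.162
v 1.501 -2.67 -3.248
v 1.19 -2.504 -2.216
f 1 38 17
f 38 12 41
f 17 41 6
f 38 41 17
f 1 17 13
f 17 6 18
f 13 18 2
f 17 18 13
f 1 13 22
f 13 2 23
f 22 23 8
f 13 23 22
f 1 22 34
f 22 8 37
f 34 37 11
f 22 37 34
f 1 34 38
f 34 11 42
f 38 42 12
f 34 42 38
f 2 18 29
f 18 6 32
f 29 32 10
f 18 32 29
f 6 41 19
f 41 12 40
f 19 40 5
f 41 40 19
f 12 42 39
f 42 11 35
f 39 35 3
f 42 35 39
f 11 37 36
f 37 8 24
f 36 24 7
f 37 24 36
f 8 23 28
f 23 2 25
f 28 25 9
f 23 25 28
f 4 30 16
f 30 10 31
f 16 31 5
f 30 31 16
f 4 16 14
f 16 5 15
f 14 15 3
f 16 15 14
f 4 14 21
f 14 3 20
f 21 20 7
f 14 20 21
f 4 21 26
f 21 7 27
f 26 27 9
f 21 27 26
f 4 26 30
f 26 9 33
f 30 33 10
f 26 33 30
f 5 31 19
f 31 10 32
f 19 32 6
f 31 32 19
f 3 15 39
f 15 5 40
f 39 40 12
f 15 40 39
f 7 20 36
f 20 3 35
f 36 35 11
f 20 35 36
f 9 27 28
f 27 7 24
f 28 24 8
f 27 24 28
f 10 33 29
f 33 9 25
f 29 25 2
f 33 25 29
f 44 46 43
f 47 44 43
f 43 46 45
f 45 47 43
f 44 50 46
f 48 44 47
f 48 50 44
f 46 50 45
f 49 47 45
f 45 50 49
f 49 48 47
f 50 48 49
f 52 51 55
f 52 55 53
f 53 55 56
f 53 56 54
f 55 51 57
f 55 57 56
f 56 57 58
f 56 58 54
f 57 51 59
f 57 59 58
f 58 59 60
f 58 60 54
f 59 51 61
f 59 61 60
f 60 61 62
f 60 62 54
f 61 51 63
f 61 63 62
f 62 63 64
f 62 64 54
f 63 51 65
f 63 65 64
f 64 65 66
f 64 66 54
f 65 51 67
f 65 67 66
f 66 67 68
f 66 68 54
f 67 51 69
f 67 69 68
f 68 69 70
f 68 70 54
f 69 51 71
f 69 71 70
f 70 71 72
f 70 72 54
f 71 51 73
f 71 73 72
f 72 73 74
f 72 74 54
f 73 51 75
f 73 75 74
f 74 75 76
f 74 76 54
f 75 51 77
f 75 77 76
f 76 77 78
f 76 78 54
f 77 51 79
f 77 79 78
f 78 79 80
f 78 80 54
f 79 51 81
f 79 81 80
f 80 81 82
f 80 82 54
f 81 51 83
f 81 83 82
f 82 83 84
f 82 84 54
f 83 51 52
f 83 52 84
f 84 52 53
f 84 53 54
f 86 88 85
f 89 86 85
f 85 88 87
f 87 89 85
f 86 92 88
f 90 86 89
f 90 92 86
f 88 92 87
f 91 89 87
f 87 92 91
f 91 90 89
f 92 90 91
f 94 93 97
f 94 97 95
f 95 97 98
f 95 98 96
f 97 93 99
f 97 99 98
f 98 99 100
f 98 100 96
f 99 93 101
f 99 101 100
f 100 101 102
f 100 102 96
f 101 93 103
f 101 103 102
f 102 103 104
f 102 104 96
f 103 93 105
f 103 105 104
f 104 105 106
f 104 106 96
f 105 93 107
f 105 107 106
f 106 107 108
f 106 108 96
f 107 93 109
f 107 109 108
f 108 109 110
f 108 110 96
f 109 93 111
f 109 111 110
f 110 111 112
f 110 112 96
f 111 93 113
f 111 113 112
f 112 113 114
f 112 114 96
f 113 93 115
f 113 115 114
f 114 115 116
f 114 116 96
f 115 93 117
f 115 117 116
f 116 117 118
f 116 118 96
f 117 93 94
f 117 94 118
f 118 94 95
f 118 95 96



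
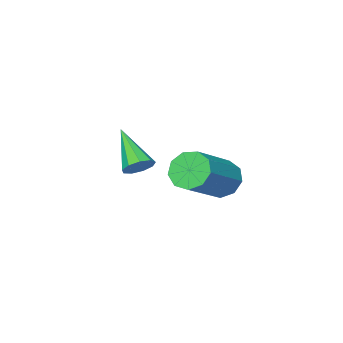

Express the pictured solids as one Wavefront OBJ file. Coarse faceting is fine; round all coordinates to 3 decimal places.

v -4.693 1.589 -1.958
v -4.218 1.393 -2.609
v -2.432 1.816 -1.434
v -2.907 2.011 -0.782
v -4.343 1.947 -2.619
v -2.556 2.369 -1.444
v -4.631 2.333 -2.32
v -2.845 2.756 -1.144
v -4.949 2.371 -1.851
v -3.162 2.794 -0.675
v -5.147 2.043 -1.432
v -3.36 2.466 -0.256
v -5.133 1.502 -1.259
v -3.346 1.925 -0.083
v -4.913 1.002 -1.413
v -3.126 1.425 -0.238
v -4.59 0.776 -1.822
v -2.804 1.199 -0.647
v -4.316 0.93 -2.295
v -2.529 1.353 -1.119
v -0.185 2.739 0.548
v 0.304 2.845 0.82
v -0.515 1.421 1.652
v 0.015 3.051 0.981
v -0.368 3.112 0.939
v -0.666 2.998 0.714
v -0.738 2.762 0.412
v -0.552 2.516 0.173
v -0.195 2.374 0.11
v 0.167 2.403 0.252
v 0.364 2.589 0.533
f 2 1 5
f 2 5 3
f 3 5 6
f 3 6 4
f 5 1 7
f 5 7 6
f 6 7 8
f 6 8 4
f 7 1 9
f 7 9 8
f 8 9 10
f 8 10 4
f 9 1 11
f 9 11 10
f 10 11 12
f 10 12 4
f 11 1 13
f 11 13 12
f 12 13 14
f 12 14 4
f 13 1 15
f 13 15 14
f 14 15 16
f 14 16 4
f 15 1 17
f 15 17 16
f 16 17 18
f 16 18 4
f 17 1 19
f 17 19 18
f 18 19 20
f 18 20 4
f 19 1 2
f 19 2 20
f 20 2 3
f 20 3 4
f 22 21 24
f 22 24 23
f 24 21 25
f 24 25 23
f 25 21 26
f 25 26 23
f 26 21 27
f 26 27 23
f 27 21 28
f 27 28 23
f 28 21 29
f 28 29 23
f 29 21 30
f 29 30 23
f 30 21 31
f 30 31 23
f 31 21 22
f 31 22 23

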